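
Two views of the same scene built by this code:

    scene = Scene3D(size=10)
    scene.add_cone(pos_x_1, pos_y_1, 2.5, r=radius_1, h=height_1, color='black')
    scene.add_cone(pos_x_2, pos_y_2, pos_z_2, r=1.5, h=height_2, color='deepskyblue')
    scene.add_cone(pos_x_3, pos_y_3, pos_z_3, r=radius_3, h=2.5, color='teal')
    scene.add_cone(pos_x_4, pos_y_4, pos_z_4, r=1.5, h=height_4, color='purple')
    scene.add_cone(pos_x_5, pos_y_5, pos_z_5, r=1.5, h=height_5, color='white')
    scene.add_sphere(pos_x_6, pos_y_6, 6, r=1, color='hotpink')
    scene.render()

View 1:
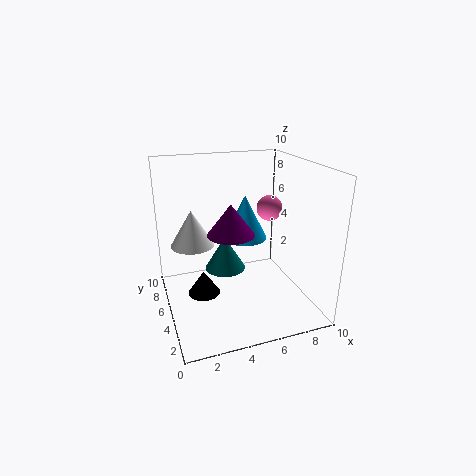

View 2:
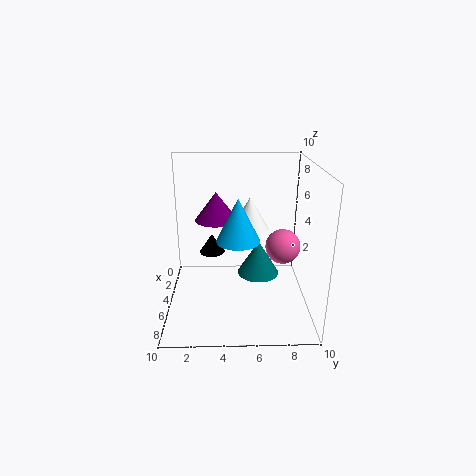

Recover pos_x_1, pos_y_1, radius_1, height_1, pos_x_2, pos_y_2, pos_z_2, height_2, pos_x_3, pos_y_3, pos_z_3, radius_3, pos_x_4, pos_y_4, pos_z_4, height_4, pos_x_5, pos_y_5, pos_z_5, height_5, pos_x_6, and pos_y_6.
pos_x_1 = 2
pos_y_1 = 3
radius_1 = 1
height_1 = 1.5
pos_x_2 = 5.5
pos_y_2 = 5
pos_z_2 = 5
height_2 = 3
pos_x_3 = 4.5
pos_y_3 = 6.5
pos_z_3 = 2
radius_3 = 1.5
pos_x_4 = 4
pos_y_4 = 3.5
pos_z_4 = 6
height_4 = 2
pos_x_5 = 2
pos_y_5 = 6
pos_z_5 = 4.5
height_5 = 2.5
pos_x_6 = 8.5
pos_y_6 = 7.5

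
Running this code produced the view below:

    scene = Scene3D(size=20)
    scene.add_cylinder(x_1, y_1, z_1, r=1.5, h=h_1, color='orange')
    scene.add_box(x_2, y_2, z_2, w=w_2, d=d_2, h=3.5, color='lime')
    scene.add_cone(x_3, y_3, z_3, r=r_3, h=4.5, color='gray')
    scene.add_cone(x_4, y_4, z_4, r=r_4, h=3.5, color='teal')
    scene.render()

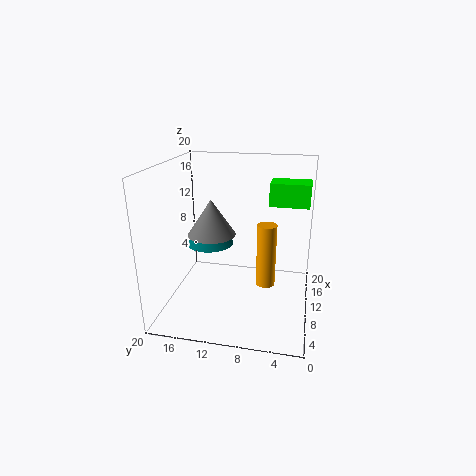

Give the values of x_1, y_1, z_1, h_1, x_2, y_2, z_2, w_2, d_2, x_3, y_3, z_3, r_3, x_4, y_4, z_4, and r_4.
x_1 = 14.5; y_1 = 6.5; z_1 = 0.5; h_1 = 10; x_2 = 15.5; y_2 = 0.5; z_2 = 13; w_2 = 4; d_2 = 6; x_3 = 6; y_3 = 12.5; z_3 = 12; r_3 = 3; x_4 = 13; y_4 = 15; z_4 = 7.5; r_4 = 3.5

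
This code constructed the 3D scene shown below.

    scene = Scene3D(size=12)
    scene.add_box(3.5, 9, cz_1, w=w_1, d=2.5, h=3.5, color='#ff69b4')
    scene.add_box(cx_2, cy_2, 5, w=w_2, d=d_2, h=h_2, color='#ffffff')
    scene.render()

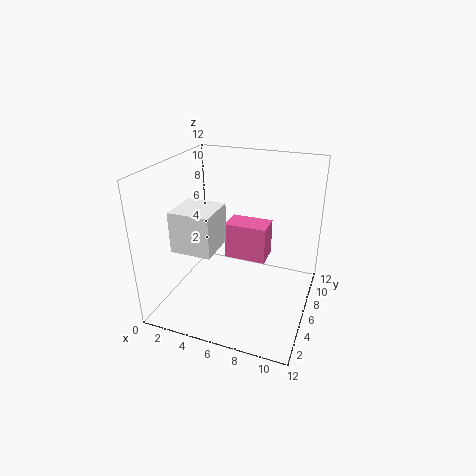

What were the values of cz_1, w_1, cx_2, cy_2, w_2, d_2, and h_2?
cz_1 = 2; w_1 = 4; cx_2 = 1; cy_2 = 3.5; w_2 = 3.5; d_2 = 3.5; h_2 = 3.5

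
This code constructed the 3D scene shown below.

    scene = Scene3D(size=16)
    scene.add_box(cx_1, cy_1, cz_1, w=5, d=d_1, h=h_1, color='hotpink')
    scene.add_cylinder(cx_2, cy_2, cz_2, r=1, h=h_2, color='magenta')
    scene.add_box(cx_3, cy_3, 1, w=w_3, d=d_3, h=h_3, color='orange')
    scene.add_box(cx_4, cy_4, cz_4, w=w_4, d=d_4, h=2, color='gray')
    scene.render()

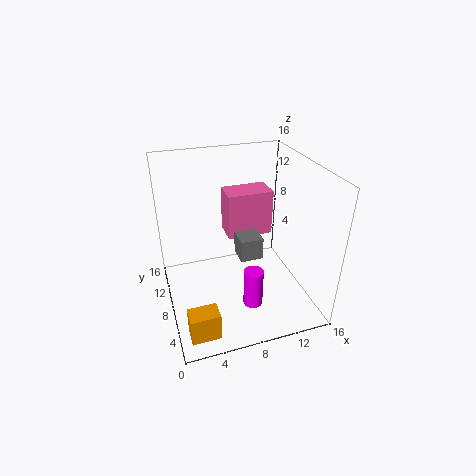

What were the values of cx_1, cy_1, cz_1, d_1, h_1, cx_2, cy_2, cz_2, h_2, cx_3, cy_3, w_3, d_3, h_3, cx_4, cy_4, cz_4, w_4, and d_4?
cx_1 = 7
cy_1 = 8
cz_1 = 8
d_1 = 3
h_1 = 5
cx_2 = 8
cy_2 = 3
cz_2 = 3
h_2 = 4
cx_3 = 1
cy_3 = 1
w_3 = 3
d_3 = 2
h_3 = 3
cx_4 = 6
cy_4 = 1
cz_4 = 10
w_4 = 2
d_4 = 2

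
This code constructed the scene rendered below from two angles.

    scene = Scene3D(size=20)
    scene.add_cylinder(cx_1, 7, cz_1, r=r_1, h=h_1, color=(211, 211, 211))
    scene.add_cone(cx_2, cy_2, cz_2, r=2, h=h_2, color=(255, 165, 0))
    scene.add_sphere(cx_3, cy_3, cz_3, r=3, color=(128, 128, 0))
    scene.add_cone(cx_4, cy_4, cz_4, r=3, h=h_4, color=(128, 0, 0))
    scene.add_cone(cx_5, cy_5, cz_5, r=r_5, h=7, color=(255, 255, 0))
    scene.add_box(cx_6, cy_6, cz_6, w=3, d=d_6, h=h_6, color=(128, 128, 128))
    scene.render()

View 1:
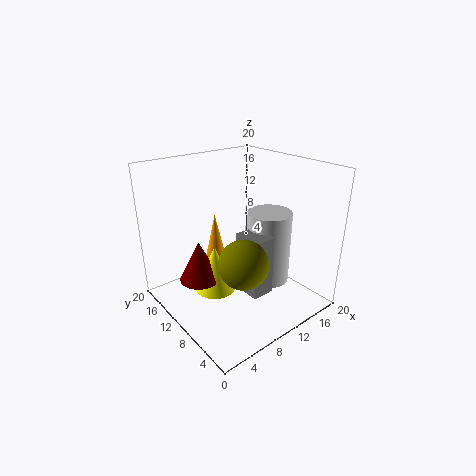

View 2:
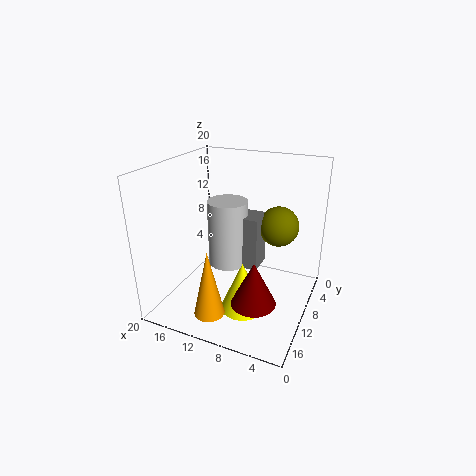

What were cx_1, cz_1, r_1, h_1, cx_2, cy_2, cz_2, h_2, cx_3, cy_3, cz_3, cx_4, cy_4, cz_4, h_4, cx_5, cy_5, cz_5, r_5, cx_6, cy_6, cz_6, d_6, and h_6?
cx_1 = 13, cz_1 = 4, r_1 = 3, h_1 = 10, cx_2 = 11, cy_2 = 17, cz_2 = 2, h_2 = 9, cx_3 = 6, cy_3 = 4, cz_3 = 10, cx_4 = 6, cy_4 = 14, cz_4 = 3, h_4 = 6, cx_5 = 8, cy_5 = 13, cz_5 = 1, r_5 = 3, cx_6 = 8, cy_6 = 4, cz_6 = 4, d_6 = 4, h_6 = 8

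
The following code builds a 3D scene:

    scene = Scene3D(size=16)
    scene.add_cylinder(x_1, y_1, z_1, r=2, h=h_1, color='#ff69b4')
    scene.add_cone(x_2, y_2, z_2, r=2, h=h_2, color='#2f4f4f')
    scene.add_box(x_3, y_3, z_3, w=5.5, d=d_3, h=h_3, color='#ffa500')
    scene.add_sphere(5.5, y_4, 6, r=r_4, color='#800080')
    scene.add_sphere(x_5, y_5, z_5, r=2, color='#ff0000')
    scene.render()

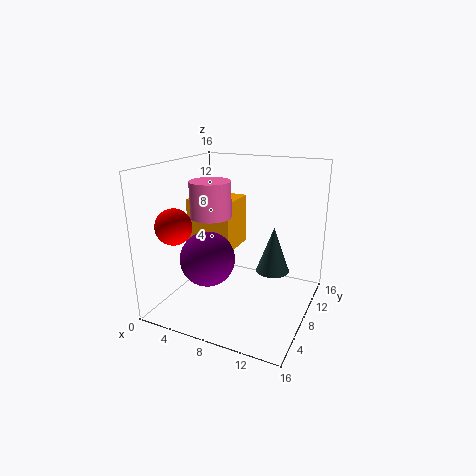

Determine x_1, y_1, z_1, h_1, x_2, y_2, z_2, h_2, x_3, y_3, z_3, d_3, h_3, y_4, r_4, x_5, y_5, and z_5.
x_1 = 7
y_1 = 4
z_1 = 11.5
h_1 = 3.5
x_2 = 11
y_2 = 11.5
z_2 = 3
h_2 = 5.5
x_3 = 1
y_3 = 8.5
z_3 = 5.5
d_3 = 5
h_3 = 6
y_4 = 5.5
r_4 = 3
x_5 = 2
y_5 = 4.5
z_5 = 9.5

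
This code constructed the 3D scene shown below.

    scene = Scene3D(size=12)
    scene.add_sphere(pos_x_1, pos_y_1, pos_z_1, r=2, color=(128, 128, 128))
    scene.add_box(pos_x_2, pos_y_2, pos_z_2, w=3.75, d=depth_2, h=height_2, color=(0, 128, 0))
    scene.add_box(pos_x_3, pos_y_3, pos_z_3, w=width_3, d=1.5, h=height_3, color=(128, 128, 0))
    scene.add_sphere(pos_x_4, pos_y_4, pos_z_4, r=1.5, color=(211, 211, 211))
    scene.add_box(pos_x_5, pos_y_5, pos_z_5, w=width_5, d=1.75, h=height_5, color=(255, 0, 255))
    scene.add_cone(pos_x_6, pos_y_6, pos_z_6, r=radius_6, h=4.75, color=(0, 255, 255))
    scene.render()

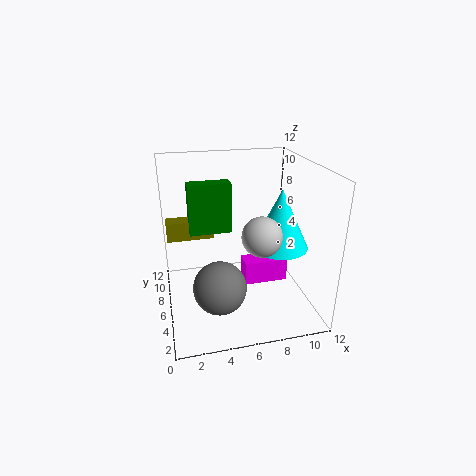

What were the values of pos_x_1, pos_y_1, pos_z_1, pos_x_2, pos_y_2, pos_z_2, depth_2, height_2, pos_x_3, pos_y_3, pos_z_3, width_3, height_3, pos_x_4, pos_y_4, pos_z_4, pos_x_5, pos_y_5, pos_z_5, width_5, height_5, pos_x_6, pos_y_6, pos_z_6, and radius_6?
pos_x_1 = 3.75
pos_y_1 = 2.5
pos_z_1 = 3.75
pos_x_2 = 2.25
pos_y_2 = 8.25
pos_z_2 = 5.5
depth_2 = 1.5
height_2 = 4.5
pos_x_3 = 0.25
pos_y_3 = 9
pos_z_3 = 4.75
width_3 = 4.25
height_3 = 1.75
pos_x_4 = 7
pos_y_4 = 2.75
pos_z_4 = 7.5
pos_x_5 = 6.5
pos_y_5 = 5.25
pos_z_5 = 1.75
width_5 = 3.75
height_5 = 2
pos_x_6 = 9
pos_y_6 = 4.25
pos_z_6 = 5.75
radius_6 = 2.25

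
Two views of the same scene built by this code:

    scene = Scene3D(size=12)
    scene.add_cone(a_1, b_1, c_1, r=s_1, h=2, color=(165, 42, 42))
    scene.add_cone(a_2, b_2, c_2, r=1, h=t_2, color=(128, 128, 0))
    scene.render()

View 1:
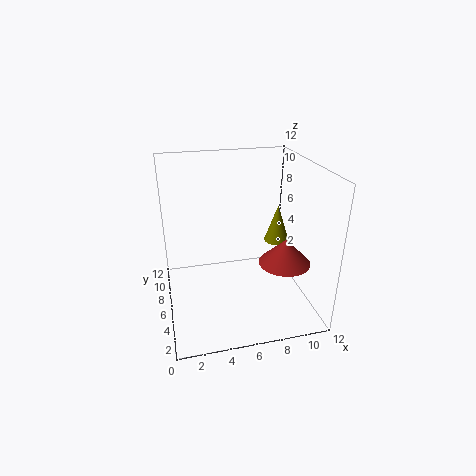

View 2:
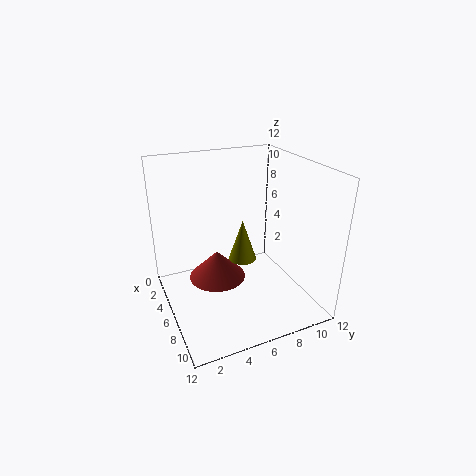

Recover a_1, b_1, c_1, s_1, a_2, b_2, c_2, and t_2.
a_1 = 9
b_1 = 3
c_1 = 5
s_1 = 2
a_2 = 9
b_2 = 5
c_2 = 6
t_2 = 3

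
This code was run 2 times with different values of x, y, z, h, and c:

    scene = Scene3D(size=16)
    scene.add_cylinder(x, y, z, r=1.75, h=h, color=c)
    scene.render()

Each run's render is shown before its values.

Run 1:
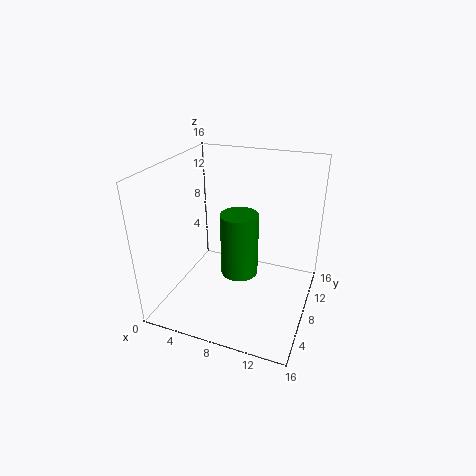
x = 10
y = 3.25
z = 7.25
h = 6
c = 'green'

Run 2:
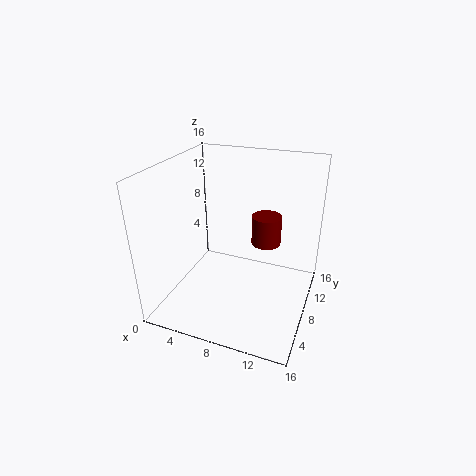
x = 10.25
y = 11.5
z = 6
h = 3.5
c = 'maroon'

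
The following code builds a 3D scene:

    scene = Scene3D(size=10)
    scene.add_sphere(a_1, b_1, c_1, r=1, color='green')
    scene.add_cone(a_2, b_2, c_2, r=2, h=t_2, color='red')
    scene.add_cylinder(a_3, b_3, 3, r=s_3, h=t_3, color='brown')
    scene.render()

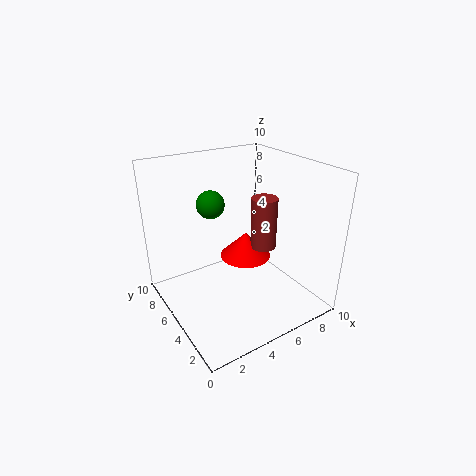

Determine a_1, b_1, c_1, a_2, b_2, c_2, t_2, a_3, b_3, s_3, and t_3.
a_1 = 4; b_1 = 7; c_1 = 7; a_2 = 7; b_2 = 7; c_2 = 2; t_2 = 2; a_3 = 8; b_3 = 6; s_3 = 1; t_3 = 4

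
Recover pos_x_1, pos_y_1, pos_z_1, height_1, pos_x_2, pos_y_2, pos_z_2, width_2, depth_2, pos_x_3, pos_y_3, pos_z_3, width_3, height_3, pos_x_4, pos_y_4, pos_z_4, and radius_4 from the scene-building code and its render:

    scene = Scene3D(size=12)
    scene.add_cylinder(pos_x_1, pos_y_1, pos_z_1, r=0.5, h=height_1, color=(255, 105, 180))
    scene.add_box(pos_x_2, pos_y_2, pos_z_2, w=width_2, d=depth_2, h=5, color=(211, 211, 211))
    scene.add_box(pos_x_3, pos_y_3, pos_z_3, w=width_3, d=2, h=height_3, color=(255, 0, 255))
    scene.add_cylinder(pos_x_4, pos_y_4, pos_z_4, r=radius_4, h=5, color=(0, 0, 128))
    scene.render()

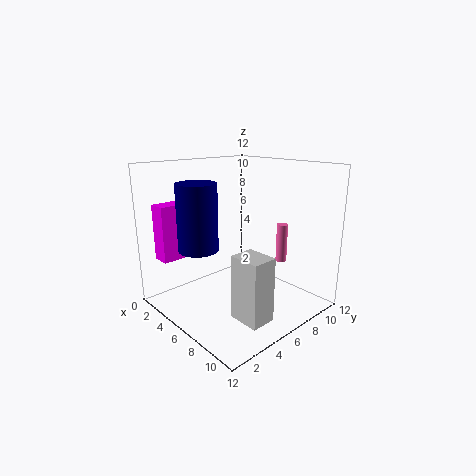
pos_x_1 = 7
pos_y_1 = 10.5
pos_z_1 = 3
height_1 = 3.5
pos_x_2 = 8.5
pos_y_2 = 3
pos_z_2 = 1
width_2 = 2.5
depth_2 = 2
pos_x_3 = 2
pos_y_3 = 0.5
pos_z_3 = 4.5
width_3 = 1.5
height_3 = 4.5
pos_x_4 = 6
pos_y_4 = 2
pos_z_4 = 6
radius_4 = 1.5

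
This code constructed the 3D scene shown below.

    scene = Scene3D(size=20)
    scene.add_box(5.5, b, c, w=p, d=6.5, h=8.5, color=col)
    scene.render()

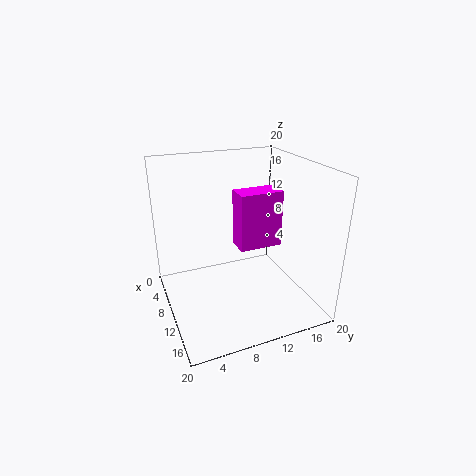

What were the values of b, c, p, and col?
b = 11, c = 7, p = 3.5, col = 'magenta'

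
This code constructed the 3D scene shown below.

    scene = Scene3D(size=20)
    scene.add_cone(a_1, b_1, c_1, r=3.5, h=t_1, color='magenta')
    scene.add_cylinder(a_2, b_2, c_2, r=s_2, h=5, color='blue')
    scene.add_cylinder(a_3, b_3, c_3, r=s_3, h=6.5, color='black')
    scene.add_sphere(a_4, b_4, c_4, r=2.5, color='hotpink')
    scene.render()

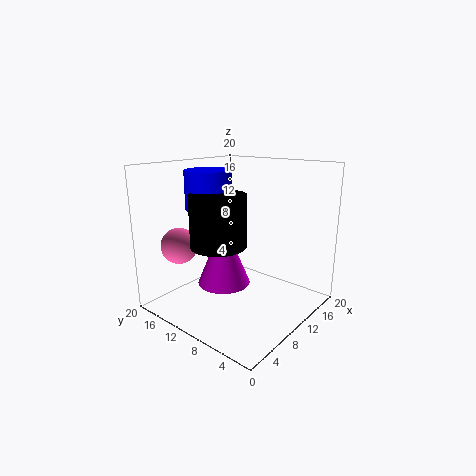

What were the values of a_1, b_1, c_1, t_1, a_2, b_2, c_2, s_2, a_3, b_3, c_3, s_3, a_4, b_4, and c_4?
a_1 = 7, b_1 = 10, c_1 = 4.5, t_1 = 8.5, a_2 = 6.5, b_2 = 12, c_2 = 14.5, s_2 = 3, a_3 = 5, b_3 = 9, c_3 = 10.5, s_3 = 3.5, a_4 = 4.5, b_4 = 16, c_4 = 9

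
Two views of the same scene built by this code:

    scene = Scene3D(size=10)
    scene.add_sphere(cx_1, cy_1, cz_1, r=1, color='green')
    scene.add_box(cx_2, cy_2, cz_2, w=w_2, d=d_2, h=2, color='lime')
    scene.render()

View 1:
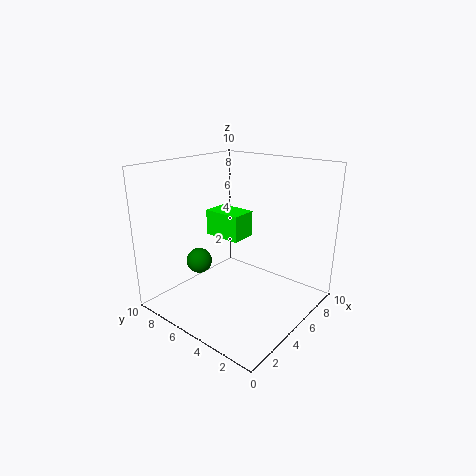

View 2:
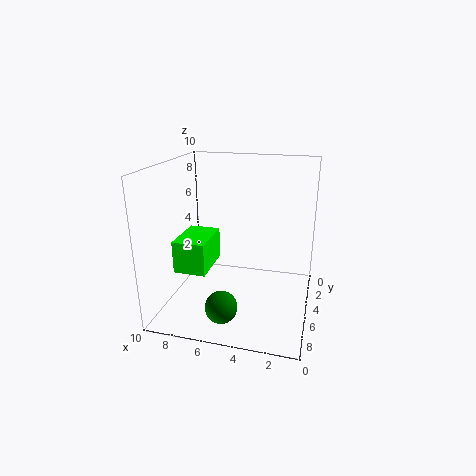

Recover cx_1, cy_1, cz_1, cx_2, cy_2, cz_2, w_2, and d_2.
cx_1 = 5; cy_1 = 9; cz_1 = 2; cx_2 = 6; cy_2 = 6; cz_2 = 4; w_2 = 2; d_2 = 3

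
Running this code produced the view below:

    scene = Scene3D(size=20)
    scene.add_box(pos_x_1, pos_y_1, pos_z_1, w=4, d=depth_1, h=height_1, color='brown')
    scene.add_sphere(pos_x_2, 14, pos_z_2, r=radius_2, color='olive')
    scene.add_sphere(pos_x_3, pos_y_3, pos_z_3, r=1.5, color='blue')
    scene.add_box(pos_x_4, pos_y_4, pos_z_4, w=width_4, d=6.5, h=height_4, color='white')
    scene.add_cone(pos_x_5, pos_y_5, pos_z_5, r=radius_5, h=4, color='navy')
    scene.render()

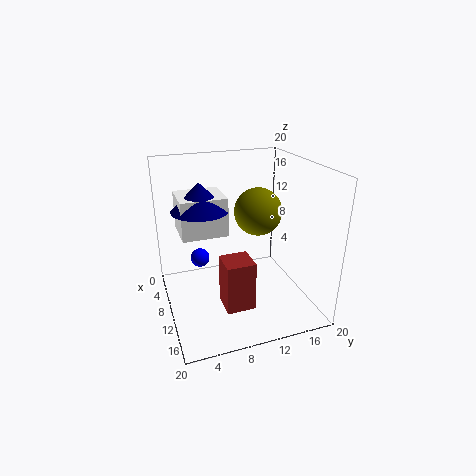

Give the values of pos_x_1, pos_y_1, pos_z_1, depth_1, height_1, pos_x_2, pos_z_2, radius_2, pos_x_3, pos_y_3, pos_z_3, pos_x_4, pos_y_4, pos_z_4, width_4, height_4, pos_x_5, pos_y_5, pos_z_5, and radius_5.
pos_x_1 = 10.5
pos_y_1 = 7
pos_z_1 = 1
depth_1 = 4
height_1 = 7
pos_x_2 = 7.5
pos_z_2 = 12.5
radius_2 = 3.5
pos_x_3 = 3
pos_y_3 = 6
pos_z_3 = 4
pos_x_4 = 3
pos_y_4 = 2.5
pos_z_4 = 10
width_4 = 6
height_4 = 5.5
pos_x_5 = 7
pos_y_5 = 5.5
pos_z_5 = 13.5
radius_5 = 4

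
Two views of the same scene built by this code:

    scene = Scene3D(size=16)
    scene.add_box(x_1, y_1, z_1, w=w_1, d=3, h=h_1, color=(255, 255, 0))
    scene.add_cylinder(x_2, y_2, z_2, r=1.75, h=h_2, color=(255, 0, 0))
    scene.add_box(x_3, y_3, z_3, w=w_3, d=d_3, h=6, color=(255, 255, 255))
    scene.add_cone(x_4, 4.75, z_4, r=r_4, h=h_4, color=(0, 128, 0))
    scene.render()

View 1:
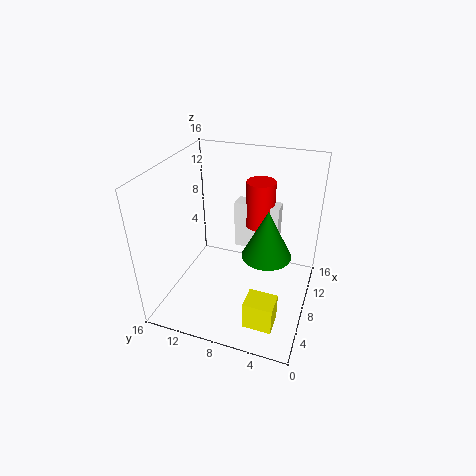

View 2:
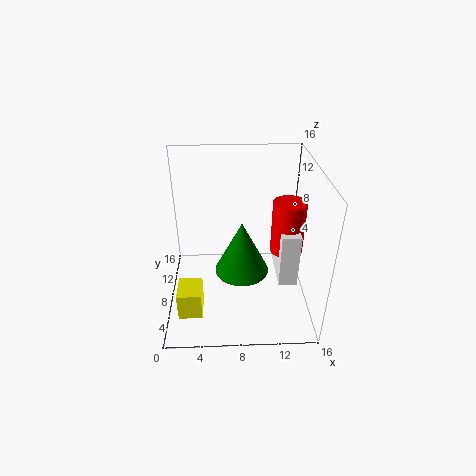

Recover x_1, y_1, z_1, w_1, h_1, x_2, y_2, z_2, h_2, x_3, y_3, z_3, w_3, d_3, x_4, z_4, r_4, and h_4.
x_1 = 1.5
y_1 = 2.25
z_1 = 1.75
w_1 = 2.5
h_1 = 3
x_2 = 13.25
y_2 = 7
z_2 = 7
h_2 = 5.75
x_3 = 12.25
y_3 = 4.5
z_3 = 4
w_3 = 2
d_3 = 5.5
x_4 = 8.25
z_4 = 6.25
r_4 = 2.75
h_4 = 5.5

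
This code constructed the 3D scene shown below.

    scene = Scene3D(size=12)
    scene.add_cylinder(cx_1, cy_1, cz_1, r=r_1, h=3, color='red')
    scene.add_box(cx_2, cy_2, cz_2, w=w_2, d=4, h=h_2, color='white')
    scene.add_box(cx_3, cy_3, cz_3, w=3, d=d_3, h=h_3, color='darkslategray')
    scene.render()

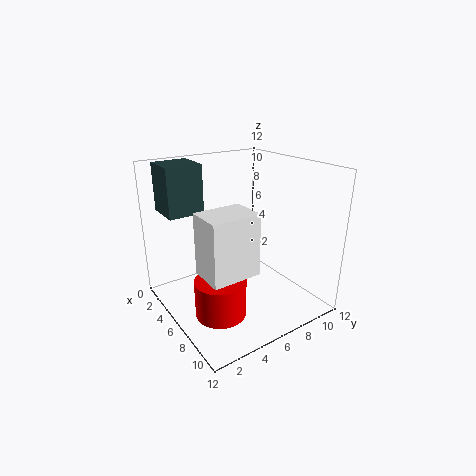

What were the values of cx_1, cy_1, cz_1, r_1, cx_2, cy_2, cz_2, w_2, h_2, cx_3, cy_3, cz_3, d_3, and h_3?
cx_1 = 8, cy_1 = 3, cz_1 = 1, r_1 = 2, cx_2 = 6, cy_2 = 2, cz_2 = 4, w_2 = 3, h_2 = 5, cx_3 = 1, cy_3 = 1, cz_3 = 8, d_3 = 3, h_3 = 4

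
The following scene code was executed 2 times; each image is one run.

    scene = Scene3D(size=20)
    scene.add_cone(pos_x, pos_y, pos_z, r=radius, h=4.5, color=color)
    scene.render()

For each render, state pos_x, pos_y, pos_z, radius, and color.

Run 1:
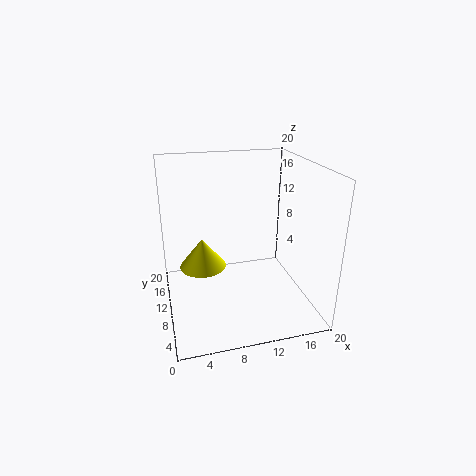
pos_x = 5.5, pos_y = 14, pos_z = 4, radius = 3.5, color = 'yellow'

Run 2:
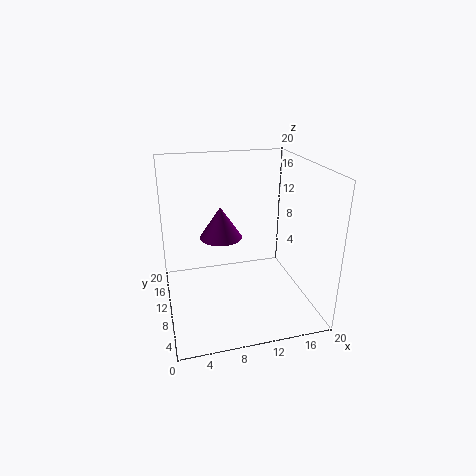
pos_x = 8, pos_y = 12, pos_z = 9.5, radius = 3, color = 'purple'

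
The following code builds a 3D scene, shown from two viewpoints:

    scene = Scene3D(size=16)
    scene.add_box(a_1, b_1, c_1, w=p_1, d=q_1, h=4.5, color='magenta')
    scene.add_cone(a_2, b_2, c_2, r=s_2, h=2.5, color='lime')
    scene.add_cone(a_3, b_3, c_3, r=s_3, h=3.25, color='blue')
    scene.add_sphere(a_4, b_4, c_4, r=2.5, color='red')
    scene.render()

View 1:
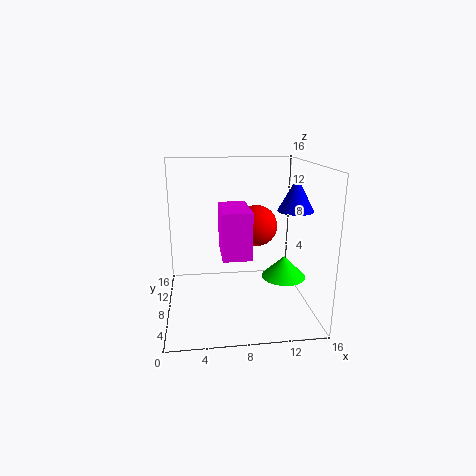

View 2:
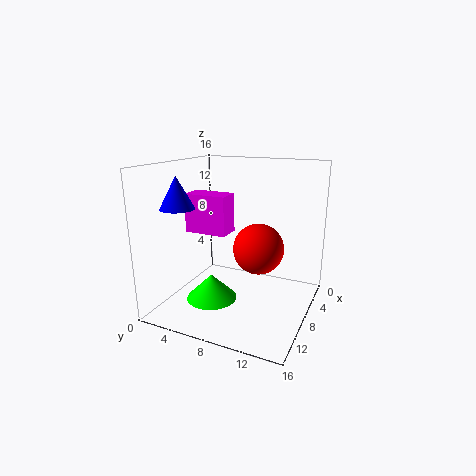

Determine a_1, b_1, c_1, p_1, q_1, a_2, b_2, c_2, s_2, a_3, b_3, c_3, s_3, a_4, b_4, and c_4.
a_1 = 5.75; b_1 = 1.5; c_1 = 8; p_1 = 2.75; q_1 = 5; a_2 = 13.25; b_2 = 7.5; c_2 = 3.25; s_2 = 2.5; a_3 = 13; b_3 = 3.75; c_3 = 12; s_3 = 1.75; a_4 = 10.75; b_4 = 11.5; c_4 = 8.25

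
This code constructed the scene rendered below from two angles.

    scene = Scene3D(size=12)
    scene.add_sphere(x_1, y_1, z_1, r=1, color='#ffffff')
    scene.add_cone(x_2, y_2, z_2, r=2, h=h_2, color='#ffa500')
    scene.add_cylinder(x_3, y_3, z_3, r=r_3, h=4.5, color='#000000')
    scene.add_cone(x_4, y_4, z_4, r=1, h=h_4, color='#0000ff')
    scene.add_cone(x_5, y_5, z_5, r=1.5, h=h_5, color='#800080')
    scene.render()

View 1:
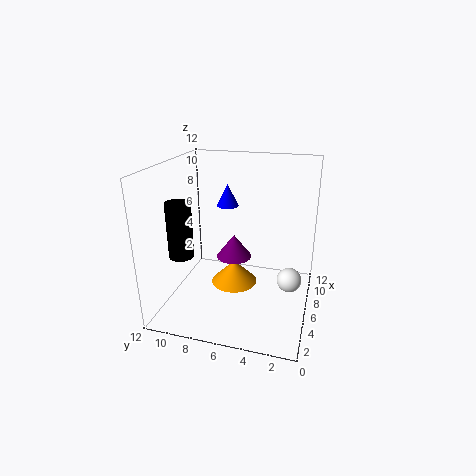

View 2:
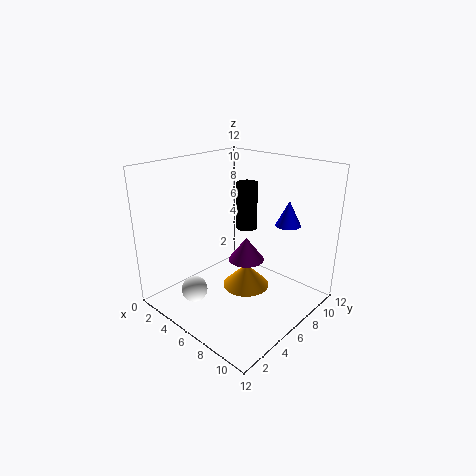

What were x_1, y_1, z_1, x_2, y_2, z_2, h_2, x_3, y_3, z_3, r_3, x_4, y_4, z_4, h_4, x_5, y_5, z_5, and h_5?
x_1 = 5.5; y_1 = 1.5; z_1 = 3; x_2 = 6.5; y_2 = 6.5; z_2 = 1.5; h_2 = 2; x_3 = 3.5; y_3 = 10; z_3 = 5; r_3 = 1; x_4 = 9.5; y_4 = 8; z_4 = 7.5; h_4 = 2; x_5 = 6.5; y_5 = 6.5; z_5 = 4; h_5 = 2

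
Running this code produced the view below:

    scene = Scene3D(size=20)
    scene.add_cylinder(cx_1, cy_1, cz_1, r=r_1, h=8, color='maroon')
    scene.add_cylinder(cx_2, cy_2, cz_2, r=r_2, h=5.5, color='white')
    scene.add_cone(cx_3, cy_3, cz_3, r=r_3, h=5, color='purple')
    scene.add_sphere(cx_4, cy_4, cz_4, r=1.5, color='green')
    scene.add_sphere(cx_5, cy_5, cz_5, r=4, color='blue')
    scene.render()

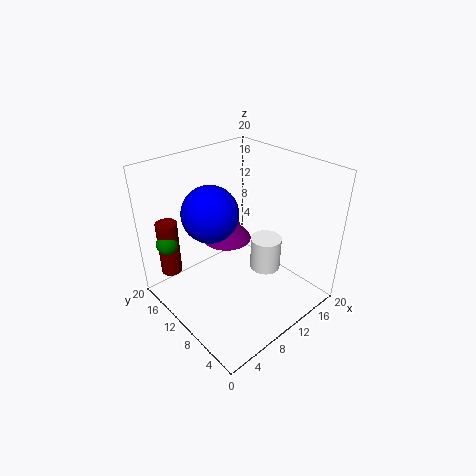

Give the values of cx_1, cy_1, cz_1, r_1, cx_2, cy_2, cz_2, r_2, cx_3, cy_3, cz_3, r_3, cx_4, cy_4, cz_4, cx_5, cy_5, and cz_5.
cx_1 = 3
cy_1 = 17
cz_1 = 4
r_1 = 1.5
cx_2 = 17.5
cy_2 = 11.5
cz_2 = 0.5
r_2 = 2.5
cx_3 = 10.5
cy_3 = 13
cz_3 = 8.5
r_3 = 3.5
cx_4 = 2.5
cy_4 = 16.5
cz_4 = 9
cx_5 = 8
cy_5 = 13.5
cz_5 = 13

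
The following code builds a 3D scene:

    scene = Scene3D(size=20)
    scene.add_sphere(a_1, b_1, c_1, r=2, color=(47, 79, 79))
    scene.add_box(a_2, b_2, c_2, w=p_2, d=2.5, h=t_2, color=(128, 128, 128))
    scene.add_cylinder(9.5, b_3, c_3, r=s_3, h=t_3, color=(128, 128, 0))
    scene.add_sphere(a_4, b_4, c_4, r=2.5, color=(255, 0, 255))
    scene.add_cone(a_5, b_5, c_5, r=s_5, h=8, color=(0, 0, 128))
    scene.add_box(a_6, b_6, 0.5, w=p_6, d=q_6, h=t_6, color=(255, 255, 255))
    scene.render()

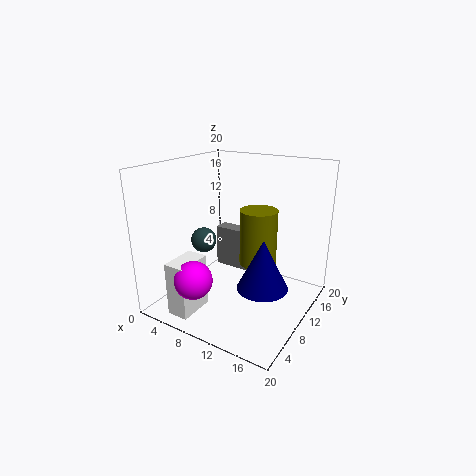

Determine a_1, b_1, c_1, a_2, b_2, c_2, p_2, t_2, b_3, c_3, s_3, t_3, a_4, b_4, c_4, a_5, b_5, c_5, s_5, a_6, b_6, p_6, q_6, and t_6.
a_1 = 2, b_1 = 12.5, c_1 = 7, a_2 = 1, b_2 = 17.5, c_2 = 0.5, p_2 = 6.5, t_2 = 7, b_3 = 17, c_3 = 3, s_3 = 3, t_3 = 9, a_4 = 7.5, b_4 = 3, c_4 = 6, a_5 = 12, b_5 = 14, c_5 = 0.5, s_5 = 4, a_6 = 4, b_6 = 1.5, p_6 = 3, q_6 = 5, t_6 = 7.5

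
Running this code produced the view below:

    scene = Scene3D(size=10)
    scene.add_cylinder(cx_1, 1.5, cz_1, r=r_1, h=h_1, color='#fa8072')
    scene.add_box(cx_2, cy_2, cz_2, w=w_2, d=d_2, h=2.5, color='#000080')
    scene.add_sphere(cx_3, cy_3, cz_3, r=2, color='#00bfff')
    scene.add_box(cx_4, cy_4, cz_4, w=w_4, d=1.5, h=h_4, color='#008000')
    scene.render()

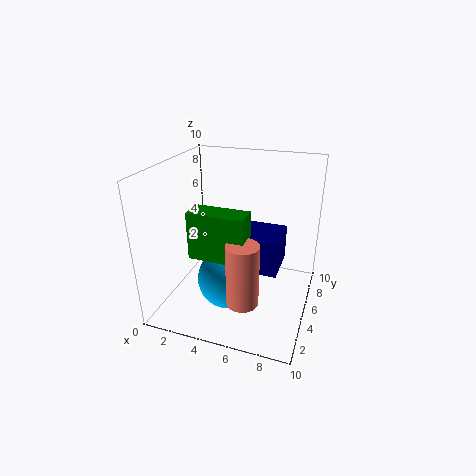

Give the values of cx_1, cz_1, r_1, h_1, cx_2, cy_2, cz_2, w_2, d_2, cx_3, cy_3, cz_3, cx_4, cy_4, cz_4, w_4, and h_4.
cx_1 = 6.5
cz_1 = 2.5
r_1 = 1
h_1 = 4
cx_2 = 5
cy_2 = 4
cz_2 = 3
w_2 = 3
d_2 = 3
cx_3 = 5
cy_3 = 3
cz_3 = 3
cx_4 = 3
cy_4 = 1.5
cz_4 = 5
w_4 = 3.5
h_4 = 3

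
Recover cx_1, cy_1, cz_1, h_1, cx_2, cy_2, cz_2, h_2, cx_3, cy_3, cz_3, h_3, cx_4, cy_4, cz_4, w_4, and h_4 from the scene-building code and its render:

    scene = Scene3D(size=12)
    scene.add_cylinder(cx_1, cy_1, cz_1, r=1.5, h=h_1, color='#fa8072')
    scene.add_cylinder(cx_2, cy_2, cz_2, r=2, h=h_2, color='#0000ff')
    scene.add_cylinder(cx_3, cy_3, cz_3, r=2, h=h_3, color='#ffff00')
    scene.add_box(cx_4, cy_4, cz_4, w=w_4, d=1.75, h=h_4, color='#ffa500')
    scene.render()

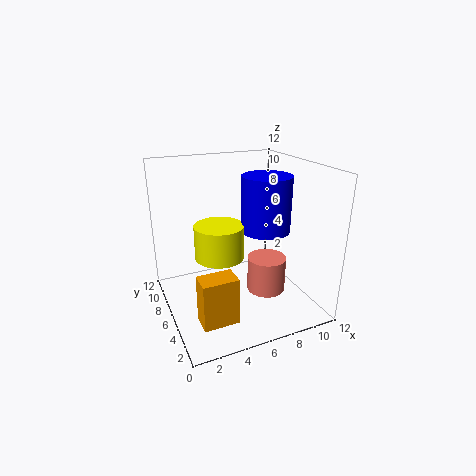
cx_1 = 7.25
cy_1 = 3.25
cz_1 = 2.5
h_1 = 2.75
cx_2 = 8
cy_2 = 5
cz_2 = 6.75
h_2 = 4.5
cx_3 = 4.25
cy_3 = 5.75
cz_3 = 4.75
h_3 = 2.75
cx_4 = 1.5
cy_4 = 1.75
cz_4 = 1
w_4 = 2.75
h_4 = 3.75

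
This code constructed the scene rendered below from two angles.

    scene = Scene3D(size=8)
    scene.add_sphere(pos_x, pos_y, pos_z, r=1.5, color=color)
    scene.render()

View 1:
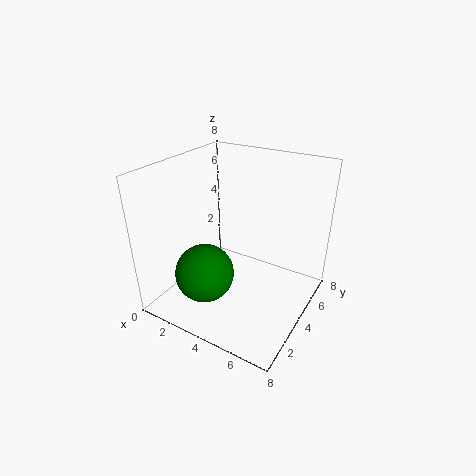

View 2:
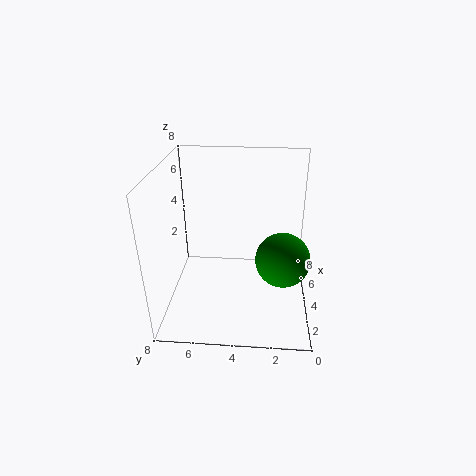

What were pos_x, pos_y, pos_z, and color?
pos_x = 3.5, pos_y = 1.5, pos_z = 3, color = 'green'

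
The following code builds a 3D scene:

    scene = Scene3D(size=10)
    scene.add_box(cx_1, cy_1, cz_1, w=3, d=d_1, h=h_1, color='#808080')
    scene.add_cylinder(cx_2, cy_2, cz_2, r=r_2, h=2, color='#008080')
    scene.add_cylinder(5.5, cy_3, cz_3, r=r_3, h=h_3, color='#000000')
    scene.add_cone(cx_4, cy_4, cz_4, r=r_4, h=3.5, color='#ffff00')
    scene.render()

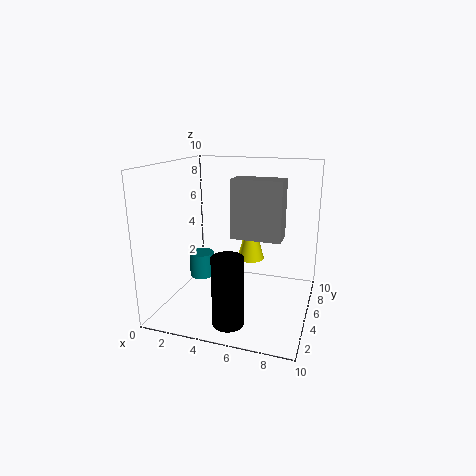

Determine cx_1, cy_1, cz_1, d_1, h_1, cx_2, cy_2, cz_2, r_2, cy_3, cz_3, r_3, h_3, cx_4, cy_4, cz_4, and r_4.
cx_1 = 5.5, cy_1 = 2, cz_1 = 6, d_1 = 1.5, h_1 = 3.5, cx_2 = 1, cy_2 = 7.5, cz_2 = 0.5, r_2 = 1, cy_3 = 1.5, cz_3 = 0.5, r_3 = 1, h_3 = 4.5, cx_4 = 5.5, cy_4 = 6.5, cz_4 = 3, r_4 = 1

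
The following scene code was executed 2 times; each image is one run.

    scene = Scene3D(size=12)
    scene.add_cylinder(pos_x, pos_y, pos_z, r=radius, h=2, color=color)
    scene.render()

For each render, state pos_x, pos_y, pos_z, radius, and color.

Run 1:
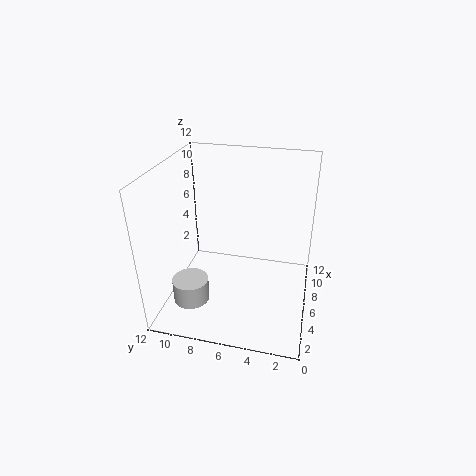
pos_x = 3.5
pos_y = 9.5
pos_z = 1
radius = 1.5
color = 'lightgray'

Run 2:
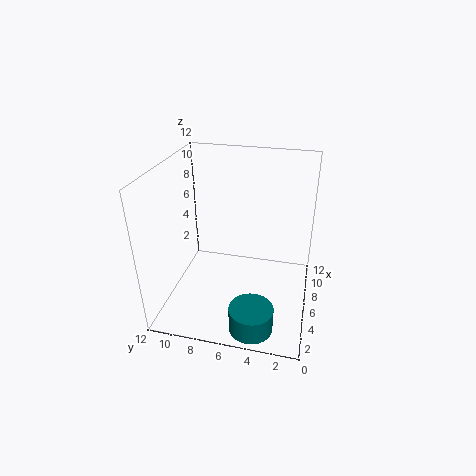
pos_x = 2
pos_y = 4
pos_z = 0.25
radius = 1.75
color = 'teal'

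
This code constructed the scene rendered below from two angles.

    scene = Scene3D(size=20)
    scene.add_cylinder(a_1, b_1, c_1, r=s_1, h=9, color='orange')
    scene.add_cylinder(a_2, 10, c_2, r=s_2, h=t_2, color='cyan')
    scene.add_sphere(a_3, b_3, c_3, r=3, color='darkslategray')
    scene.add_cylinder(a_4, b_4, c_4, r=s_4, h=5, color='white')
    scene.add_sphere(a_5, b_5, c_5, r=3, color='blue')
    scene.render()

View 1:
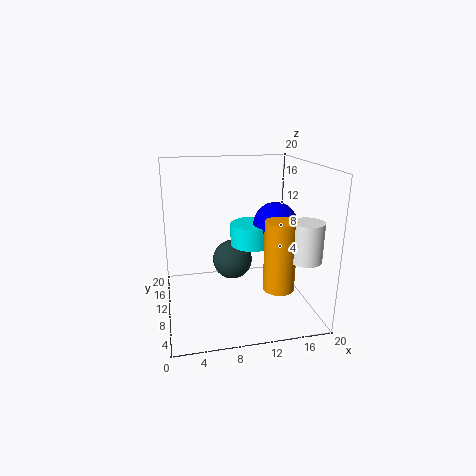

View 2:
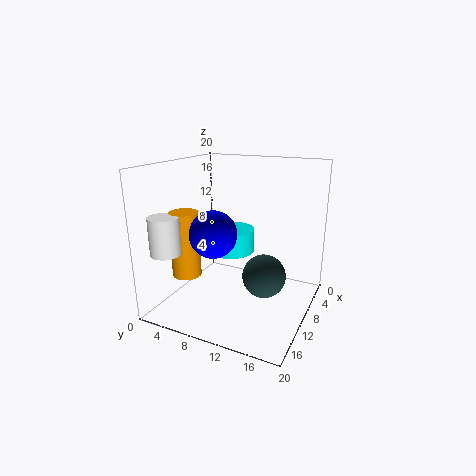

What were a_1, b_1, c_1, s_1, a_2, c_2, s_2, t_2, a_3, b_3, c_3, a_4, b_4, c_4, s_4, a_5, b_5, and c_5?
a_1 = 14; b_1 = 4; c_1 = 5; s_1 = 2; a_2 = 12; c_2 = 9; s_2 = 3; t_2 = 3; a_3 = 10; b_3 = 14; c_3 = 5; a_4 = 17; b_4 = 3; c_4 = 9; s_4 = 2; a_5 = 15; b_5 = 9; c_5 = 12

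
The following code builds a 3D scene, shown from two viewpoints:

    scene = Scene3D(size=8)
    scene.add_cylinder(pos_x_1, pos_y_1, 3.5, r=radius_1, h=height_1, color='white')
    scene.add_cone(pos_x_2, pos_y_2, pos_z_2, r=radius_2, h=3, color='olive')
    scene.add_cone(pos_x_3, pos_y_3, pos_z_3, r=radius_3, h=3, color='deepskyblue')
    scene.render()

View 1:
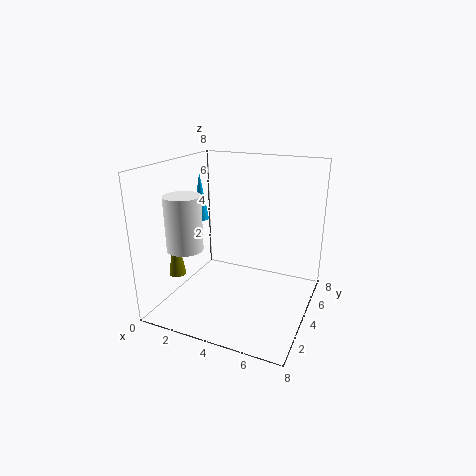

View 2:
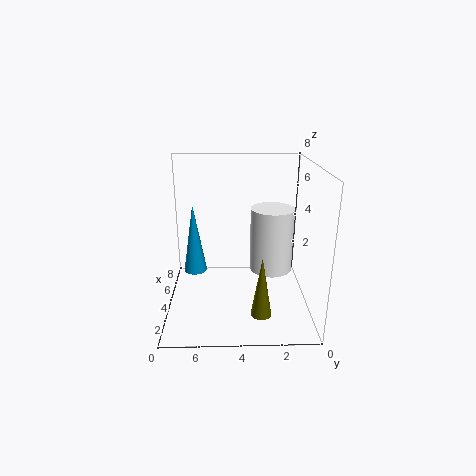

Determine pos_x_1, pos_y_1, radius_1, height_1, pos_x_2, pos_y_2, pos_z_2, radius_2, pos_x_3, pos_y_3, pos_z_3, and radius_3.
pos_x_1 = 1.5; pos_y_1 = 2.5; radius_1 = 1; height_1 = 3; pos_x_2 = 0.5; pos_y_2 = 3; pos_z_2 = 1.5; radius_2 = 0.5; pos_x_3 = 0.5; pos_y_3 = 6; pos_z_3 = 4; radius_3 = 0.5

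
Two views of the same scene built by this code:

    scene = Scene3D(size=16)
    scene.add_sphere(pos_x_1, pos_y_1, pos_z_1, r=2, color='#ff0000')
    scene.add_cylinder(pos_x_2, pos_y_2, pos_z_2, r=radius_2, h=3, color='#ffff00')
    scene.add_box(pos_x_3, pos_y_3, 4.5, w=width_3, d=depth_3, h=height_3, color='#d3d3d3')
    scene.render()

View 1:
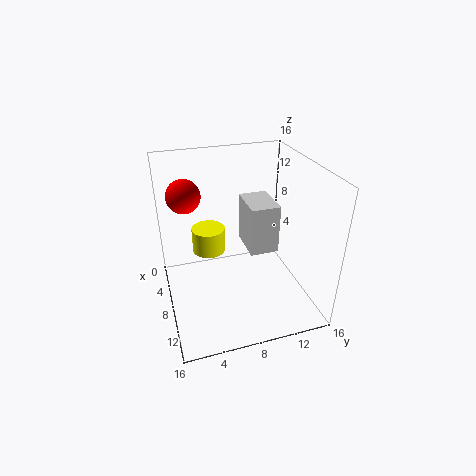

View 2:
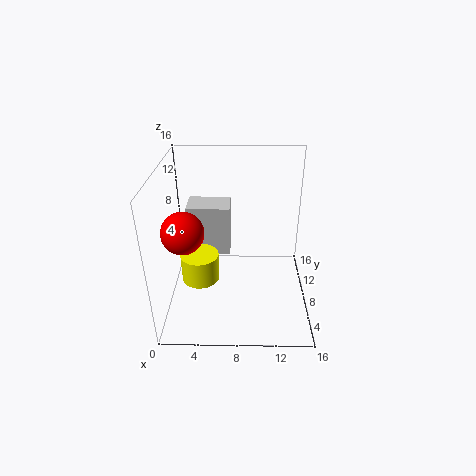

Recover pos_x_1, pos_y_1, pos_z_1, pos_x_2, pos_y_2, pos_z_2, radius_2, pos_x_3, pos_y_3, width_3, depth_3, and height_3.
pos_x_1 = 3
pos_y_1 = 3
pos_z_1 = 11.5
pos_x_2 = 4
pos_y_2 = 5.5
pos_z_2 = 4.5
radius_2 = 2
pos_x_3 = 2
pos_y_3 = 10
width_3 = 5
depth_3 = 3.5
height_3 = 6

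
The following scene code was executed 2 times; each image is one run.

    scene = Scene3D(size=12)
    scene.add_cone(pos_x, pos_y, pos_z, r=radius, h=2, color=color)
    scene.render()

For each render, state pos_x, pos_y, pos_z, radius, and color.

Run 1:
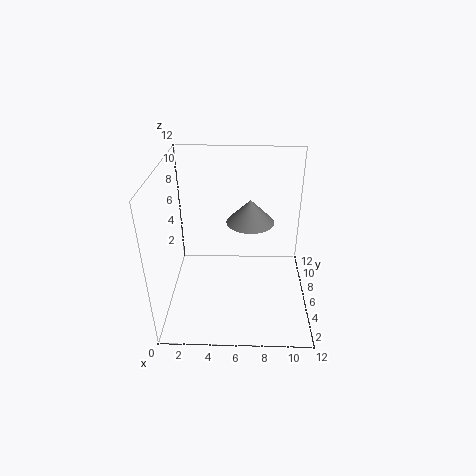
pos_x = 7
pos_y = 7
pos_z = 7
radius = 2
color = 'gray'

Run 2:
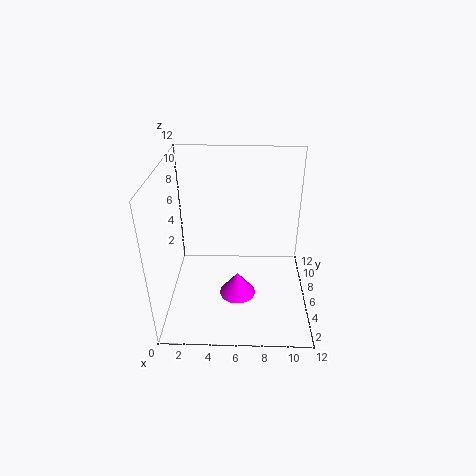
pos_x = 6
pos_y = 4.5
pos_z = 1.5
radius = 1.5
color = 'magenta'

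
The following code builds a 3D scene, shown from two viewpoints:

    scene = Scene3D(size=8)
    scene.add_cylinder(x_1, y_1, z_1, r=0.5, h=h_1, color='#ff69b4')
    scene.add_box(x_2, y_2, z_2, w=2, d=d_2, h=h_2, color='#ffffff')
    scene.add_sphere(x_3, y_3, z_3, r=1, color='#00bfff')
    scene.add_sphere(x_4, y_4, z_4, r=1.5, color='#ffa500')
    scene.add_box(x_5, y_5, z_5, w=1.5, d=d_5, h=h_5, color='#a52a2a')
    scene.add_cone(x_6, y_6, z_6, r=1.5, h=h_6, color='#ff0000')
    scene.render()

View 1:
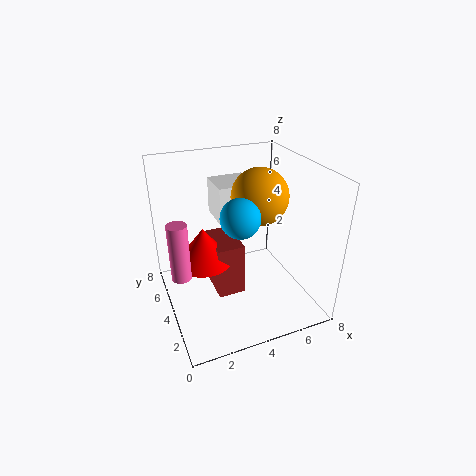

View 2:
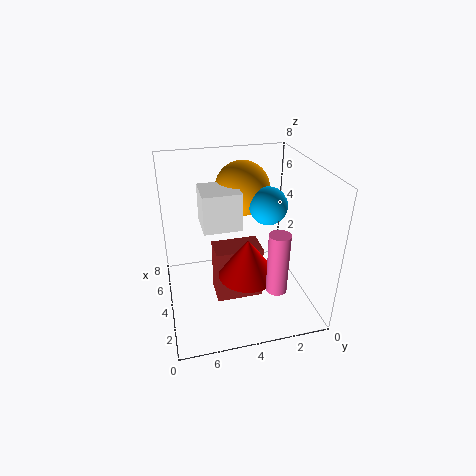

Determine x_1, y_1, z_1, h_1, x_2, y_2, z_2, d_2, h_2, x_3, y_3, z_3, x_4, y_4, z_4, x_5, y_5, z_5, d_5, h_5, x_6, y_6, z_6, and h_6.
x_1 = 0.5; y_1 = 3; z_1 = 3; h_1 = 3; x_2 = 3; y_2 = 4; z_2 = 5; d_2 = 2; h_2 = 2; x_3 = 3.5; y_3 = 2.5; z_3 = 6; x_4 = 5; y_4 = 3.5; z_4 = 6.5; x_5 = 2.5; y_5 = 3; z_5 = 1; d_5 = 2.5; h_5 = 3; x_6 = 2; y_6 = 4; z_6 = 3; h_6 = 2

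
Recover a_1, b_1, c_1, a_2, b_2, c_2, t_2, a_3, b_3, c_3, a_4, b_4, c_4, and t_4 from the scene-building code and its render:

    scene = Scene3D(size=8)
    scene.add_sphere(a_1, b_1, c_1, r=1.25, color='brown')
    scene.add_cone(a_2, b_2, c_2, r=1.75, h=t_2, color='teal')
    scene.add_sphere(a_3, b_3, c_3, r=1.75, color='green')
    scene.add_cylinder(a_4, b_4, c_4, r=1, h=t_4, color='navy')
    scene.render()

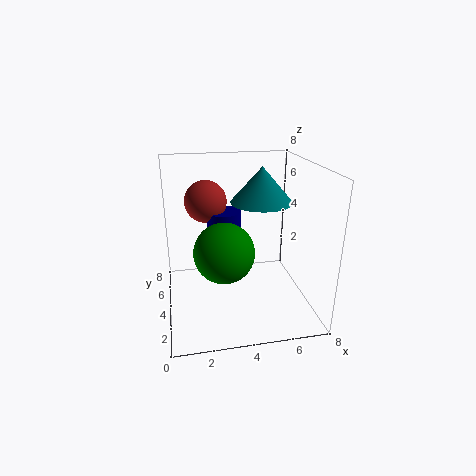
a_1 = 2.5, b_1 = 6.25, c_1 = 5.5, a_2 = 5.5, b_2 = 4.75, c_2 = 5.75, t_2 = 2, a_3 = 3.25, b_3 = 4.25, c_3 = 3, a_4 = 3.5, b_4 = 5.75, c_4 = 3.5, t_4 = 1.5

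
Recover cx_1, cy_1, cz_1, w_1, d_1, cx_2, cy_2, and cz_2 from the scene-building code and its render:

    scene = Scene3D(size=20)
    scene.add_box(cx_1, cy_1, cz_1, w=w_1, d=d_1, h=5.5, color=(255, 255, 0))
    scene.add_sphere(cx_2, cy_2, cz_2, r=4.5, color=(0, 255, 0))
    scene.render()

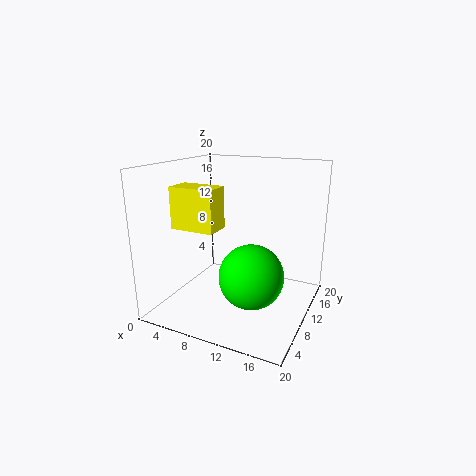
cx_1 = 3
cy_1 = 4.5
cz_1 = 12
w_1 = 6
d_1 = 3.5
cx_2 = 12.5
cy_2 = 9
cz_2 = 5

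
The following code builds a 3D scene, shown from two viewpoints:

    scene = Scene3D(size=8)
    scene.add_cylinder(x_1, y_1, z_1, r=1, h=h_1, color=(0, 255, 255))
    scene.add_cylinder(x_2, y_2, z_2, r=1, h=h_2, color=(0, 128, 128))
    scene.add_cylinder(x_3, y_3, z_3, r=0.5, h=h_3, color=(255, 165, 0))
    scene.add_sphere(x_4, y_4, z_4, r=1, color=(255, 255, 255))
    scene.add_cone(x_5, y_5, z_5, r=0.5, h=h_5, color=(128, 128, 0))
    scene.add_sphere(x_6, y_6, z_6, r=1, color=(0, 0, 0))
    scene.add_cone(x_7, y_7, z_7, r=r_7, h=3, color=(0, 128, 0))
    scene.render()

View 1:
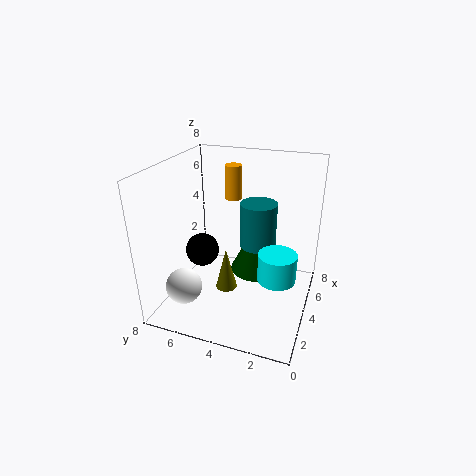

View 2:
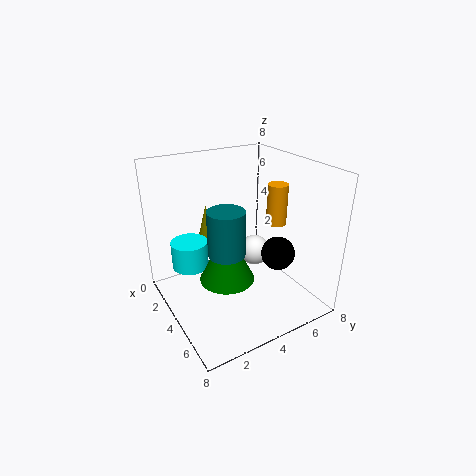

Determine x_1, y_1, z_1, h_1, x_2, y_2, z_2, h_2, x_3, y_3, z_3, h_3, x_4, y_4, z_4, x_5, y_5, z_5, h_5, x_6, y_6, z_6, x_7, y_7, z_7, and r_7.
x_1 = 3, y_1 = 1.5, z_1 = 2.5, h_1 = 1.5, x_2 = 4.5, y_2 = 3, z_2 = 3.5, h_2 = 2.5, x_3 = 6, y_3 = 5, z_3 = 5.5, h_3 = 2, x_4 = 2, y_4 = 6.5, z_4 = 1.5, x_5 = 1, y_5 = 3.5, z_5 = 3, h_5 = 2, x_6 = 4.5, y_6 = 6.5, z_6 = 2.5, x_7 = 4.5, y_7 = 3, z_7 = 2, r_7 = 1.5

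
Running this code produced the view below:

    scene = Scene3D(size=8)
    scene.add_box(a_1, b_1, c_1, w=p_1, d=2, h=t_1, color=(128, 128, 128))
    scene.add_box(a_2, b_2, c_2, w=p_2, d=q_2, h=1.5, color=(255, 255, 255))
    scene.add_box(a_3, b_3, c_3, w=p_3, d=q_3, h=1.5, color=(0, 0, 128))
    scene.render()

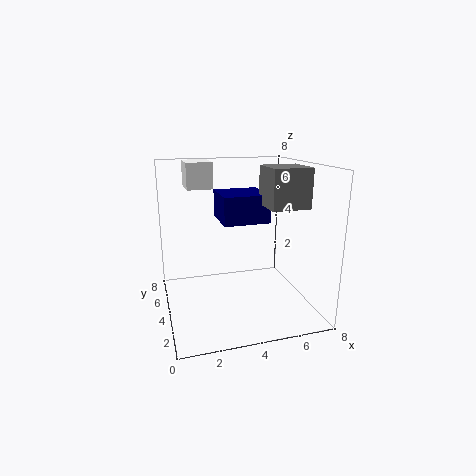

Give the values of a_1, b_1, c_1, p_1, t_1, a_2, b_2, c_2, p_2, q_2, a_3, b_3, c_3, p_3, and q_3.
a_1 = 5; b_1 = 1.5; c_1 = 6; p_1 = 2; t_1 = 2; a_2 = 1.5; b_2 = 5.5; c_2 = 6.5; p_2 = 1.5; q_2 = 2; a_3 = 3; b_3 = 3; c_3 = 5; p_3 = 2.5; q_3 = 2.5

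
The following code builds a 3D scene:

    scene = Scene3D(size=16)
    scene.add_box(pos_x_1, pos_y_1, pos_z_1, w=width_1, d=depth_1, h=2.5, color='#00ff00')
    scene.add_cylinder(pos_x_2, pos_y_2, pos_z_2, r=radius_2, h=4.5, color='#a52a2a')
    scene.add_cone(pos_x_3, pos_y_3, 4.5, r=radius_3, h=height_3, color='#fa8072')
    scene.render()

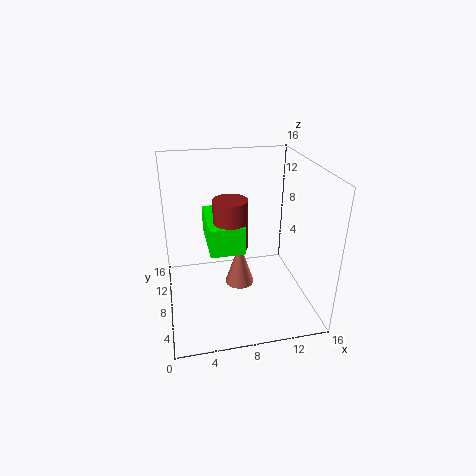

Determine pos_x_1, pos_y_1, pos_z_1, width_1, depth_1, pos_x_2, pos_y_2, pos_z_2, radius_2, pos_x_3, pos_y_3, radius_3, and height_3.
pos_x_1 = 4, pos_y_1 = 0.5, pos_z_1 = 10.5, width_1 = 3, depth_1 = 5.5, pos_x_2 = 6, pos_y_2 = 2, pos_z_2 = 10.5, radius_2 = 1.5, pos_x_3 = 7.5, pos_y_3 = 5, radius_3 = 1.5, height_3 = 4.5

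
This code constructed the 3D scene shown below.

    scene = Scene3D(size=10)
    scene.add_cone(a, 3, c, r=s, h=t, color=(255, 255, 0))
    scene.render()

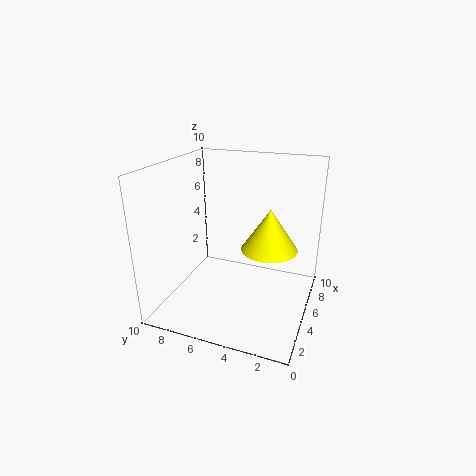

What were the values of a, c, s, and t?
a = 6
c = 4
s = 2
t = 3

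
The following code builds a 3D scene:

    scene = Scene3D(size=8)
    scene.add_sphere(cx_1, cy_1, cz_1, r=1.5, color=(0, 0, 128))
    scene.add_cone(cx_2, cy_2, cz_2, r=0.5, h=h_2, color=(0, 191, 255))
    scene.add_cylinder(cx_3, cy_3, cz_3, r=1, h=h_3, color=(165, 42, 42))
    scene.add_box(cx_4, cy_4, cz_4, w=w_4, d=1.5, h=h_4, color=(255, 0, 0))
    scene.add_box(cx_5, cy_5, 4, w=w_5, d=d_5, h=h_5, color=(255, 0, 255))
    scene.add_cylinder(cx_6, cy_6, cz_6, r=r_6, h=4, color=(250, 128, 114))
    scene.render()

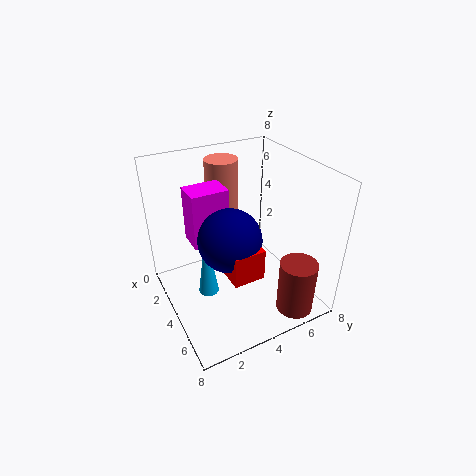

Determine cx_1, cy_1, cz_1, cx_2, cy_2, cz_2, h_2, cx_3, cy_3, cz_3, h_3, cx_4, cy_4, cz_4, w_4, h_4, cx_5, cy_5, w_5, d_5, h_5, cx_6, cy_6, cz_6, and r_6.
cx_1 = 6; cy_1 = 2.5; cz_1 = 5.5; cx_2 = 5.5; cy_2 = 1.5; cz_2 = 2.5; h_2 = 3.5; cx_3 = 7; cy_3 = 6; cz_3 = 0.5; h_3 = 3; cx_4 = 6; cy_4 = 2; cz_4 = 4; w_4 = 1.5; h_4 = 1.5; cx_5 = 2.5; cy_5 = 1.5; w_5 = 1.5; d_5 = 2; h_5 = 3; cx_6 = 1; cy_6 = 4.5; cz_6 = 3.5; r_6 = 1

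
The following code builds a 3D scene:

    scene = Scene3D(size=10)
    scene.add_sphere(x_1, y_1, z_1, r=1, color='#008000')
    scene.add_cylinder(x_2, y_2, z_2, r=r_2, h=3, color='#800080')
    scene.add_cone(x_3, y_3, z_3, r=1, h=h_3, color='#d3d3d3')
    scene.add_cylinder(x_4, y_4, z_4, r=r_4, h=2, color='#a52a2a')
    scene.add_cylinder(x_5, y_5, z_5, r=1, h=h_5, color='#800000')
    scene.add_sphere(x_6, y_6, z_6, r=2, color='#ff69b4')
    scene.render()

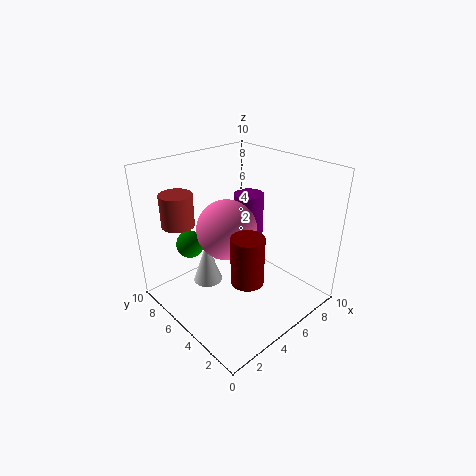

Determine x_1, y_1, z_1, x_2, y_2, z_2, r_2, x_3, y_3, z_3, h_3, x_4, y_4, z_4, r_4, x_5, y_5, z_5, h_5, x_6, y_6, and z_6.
x_1 = 3, y_1 = 8, z_1 = 4, x_2 = 6, y_2 = 5, z_2 = 5, r_2 = 1, x_3 = 3, y_3 = 6, z_3 = 2, h_3 = 3, x_4 = 1, y_4 = 6, z_4 = 7, r_4 = 1, x_5 = 3, y_5 = 2, z_5 = 4, h_5 = 3, x_6 = 4, y_6 = 5, z_6 = 6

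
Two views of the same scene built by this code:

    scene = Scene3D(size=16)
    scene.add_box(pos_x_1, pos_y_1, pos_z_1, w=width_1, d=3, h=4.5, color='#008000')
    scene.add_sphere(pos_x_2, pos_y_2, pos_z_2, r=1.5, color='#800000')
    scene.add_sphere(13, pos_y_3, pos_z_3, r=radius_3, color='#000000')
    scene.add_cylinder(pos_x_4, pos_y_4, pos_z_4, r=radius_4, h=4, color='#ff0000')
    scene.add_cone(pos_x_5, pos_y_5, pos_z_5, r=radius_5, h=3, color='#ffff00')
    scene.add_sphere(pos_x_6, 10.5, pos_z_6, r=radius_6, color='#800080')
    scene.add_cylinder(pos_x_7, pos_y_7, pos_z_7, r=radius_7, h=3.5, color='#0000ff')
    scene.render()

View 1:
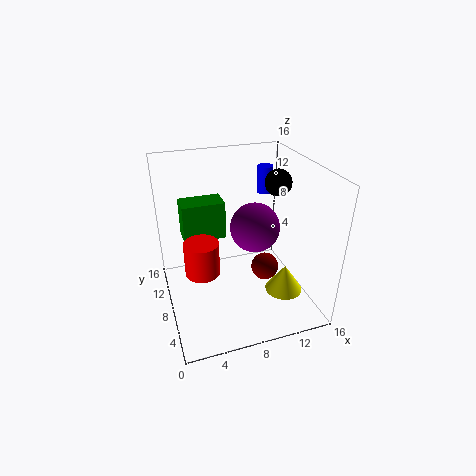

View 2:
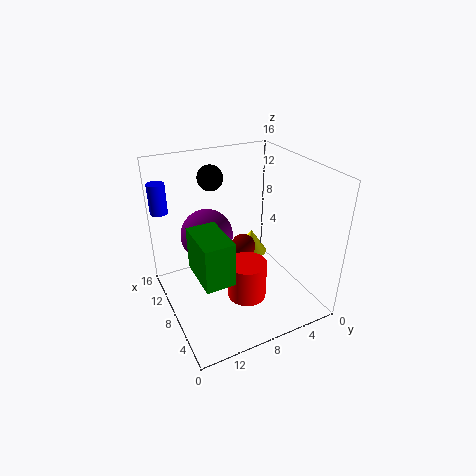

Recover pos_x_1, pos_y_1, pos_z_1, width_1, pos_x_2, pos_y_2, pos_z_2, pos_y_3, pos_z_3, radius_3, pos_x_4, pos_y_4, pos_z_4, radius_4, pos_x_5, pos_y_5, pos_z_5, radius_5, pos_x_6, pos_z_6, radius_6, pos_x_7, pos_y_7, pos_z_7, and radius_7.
pos_x_1 = 2.5; pos_y_1 = 11; pos_z_1 = 6.5; width_1 = 5; pos_x_2 = 10.5; pos_y_2 = 6; pos_z_2 = 5; pos_y_3 = 9; pos_z_3 = 13.5; radius_3 = 1.5; pos_x_4 = 4; pos_y_4 = 9; pos_z_4 = 3.5; radius_4 = 2; pos_x_5 = 12; pos_y_5 = 4; pos_z_5 = 3; radius_5 = 2; pos_x_6 = 11; pos_z_6 = 7.5; radius_6 = 3; pos_x_7 = 14; pos_y_7 = 15; pos_z_7 = 10; radius_7 = 1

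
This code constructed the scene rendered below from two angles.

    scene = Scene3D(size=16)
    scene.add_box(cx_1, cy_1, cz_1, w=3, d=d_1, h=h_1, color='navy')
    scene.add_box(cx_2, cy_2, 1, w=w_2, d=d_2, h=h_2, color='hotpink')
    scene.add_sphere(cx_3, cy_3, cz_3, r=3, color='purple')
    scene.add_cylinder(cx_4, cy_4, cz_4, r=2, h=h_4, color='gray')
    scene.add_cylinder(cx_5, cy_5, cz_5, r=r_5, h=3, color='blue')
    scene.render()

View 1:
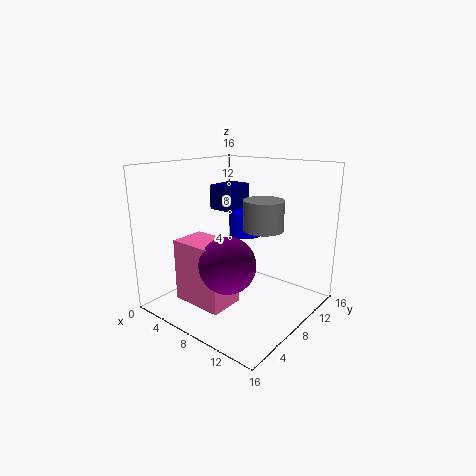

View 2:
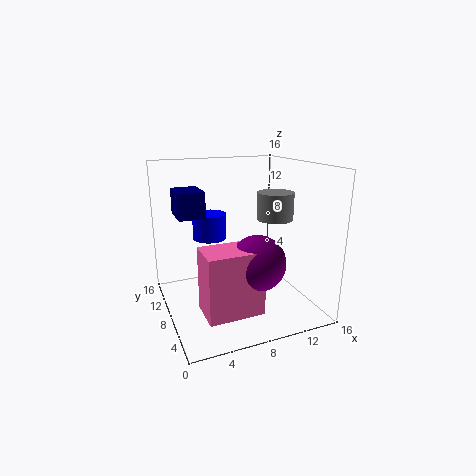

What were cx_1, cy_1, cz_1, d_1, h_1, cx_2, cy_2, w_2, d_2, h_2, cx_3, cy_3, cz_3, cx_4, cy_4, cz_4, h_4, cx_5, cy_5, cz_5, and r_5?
cx_1 = 2, cy_1 = 10, cz_1 = 10, d_1 = 4, h_1 = 3, cx_2 = 3, cy_2 = 3, w_2 = 6, d_2 = 4, h_2 = 7, cx_3 = 9, cy_3 = 5, cz_3 = 6, cx_4 = 12, cy_4 = 7, cz_4 = 10, h_4 = 3, cx_5 = 6, cy_5 = 12, cz_5 = 7, r_5 = 2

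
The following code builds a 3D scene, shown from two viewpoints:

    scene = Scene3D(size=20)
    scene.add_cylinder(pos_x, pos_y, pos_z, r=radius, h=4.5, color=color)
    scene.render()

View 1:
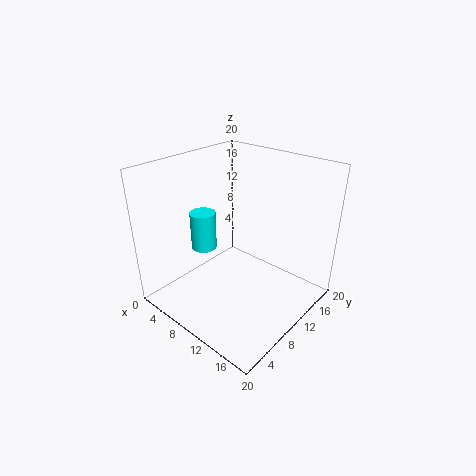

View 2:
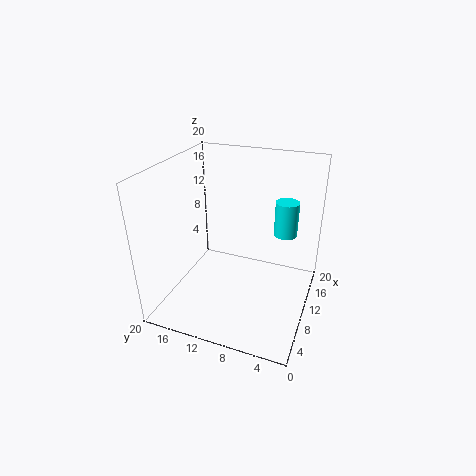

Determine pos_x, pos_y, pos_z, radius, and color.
pos_x = 10.25, pos_y = 3.5, pos_z = 11.75, radius = 1.5, color = 'cyan'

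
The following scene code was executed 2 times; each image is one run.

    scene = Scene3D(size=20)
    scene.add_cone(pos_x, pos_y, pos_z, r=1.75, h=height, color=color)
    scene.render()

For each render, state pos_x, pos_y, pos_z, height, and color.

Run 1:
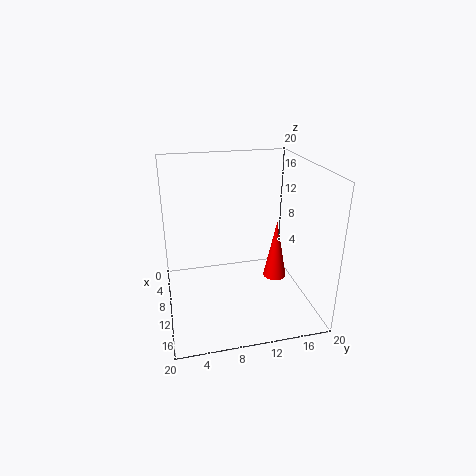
pos_x = 8.5; pos_y = 16.25; pos_z = 2.25; height = 9; color = 'red'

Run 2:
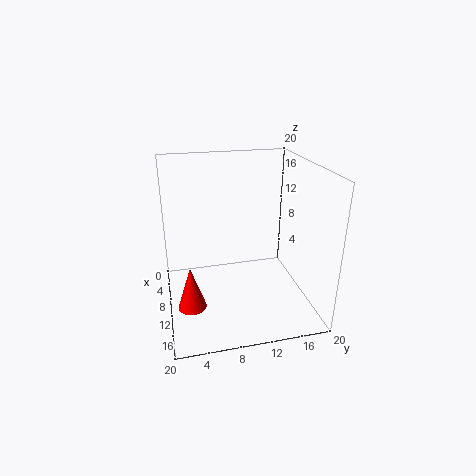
pos_x = 15.75; pos_y = 2.75; pos_z = 4; height = 5.5; color = 'red'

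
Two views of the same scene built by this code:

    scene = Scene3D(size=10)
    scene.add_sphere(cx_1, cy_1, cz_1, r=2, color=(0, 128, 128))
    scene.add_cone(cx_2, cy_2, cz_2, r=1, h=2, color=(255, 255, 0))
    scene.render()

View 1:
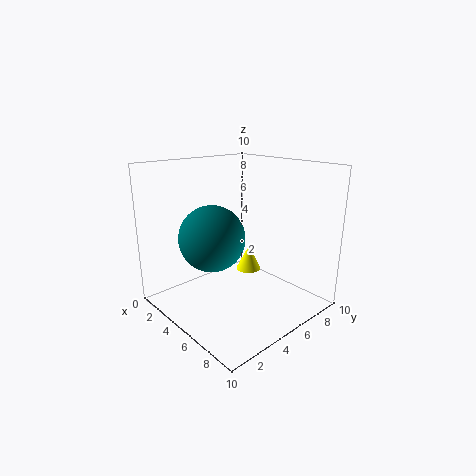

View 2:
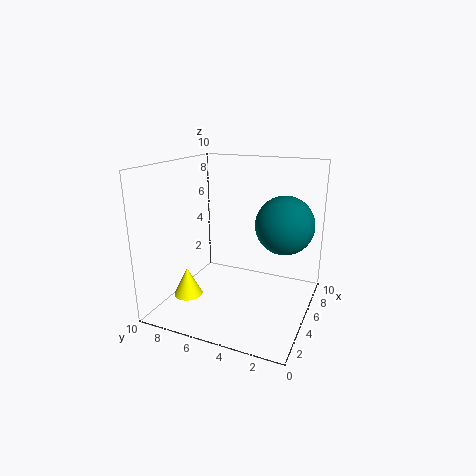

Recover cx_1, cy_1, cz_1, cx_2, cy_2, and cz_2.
cx_1 = 6; cy_1 = 2; cz_1 = 6; cx_2 = 3; cy_2 = 8; cz_2 = 1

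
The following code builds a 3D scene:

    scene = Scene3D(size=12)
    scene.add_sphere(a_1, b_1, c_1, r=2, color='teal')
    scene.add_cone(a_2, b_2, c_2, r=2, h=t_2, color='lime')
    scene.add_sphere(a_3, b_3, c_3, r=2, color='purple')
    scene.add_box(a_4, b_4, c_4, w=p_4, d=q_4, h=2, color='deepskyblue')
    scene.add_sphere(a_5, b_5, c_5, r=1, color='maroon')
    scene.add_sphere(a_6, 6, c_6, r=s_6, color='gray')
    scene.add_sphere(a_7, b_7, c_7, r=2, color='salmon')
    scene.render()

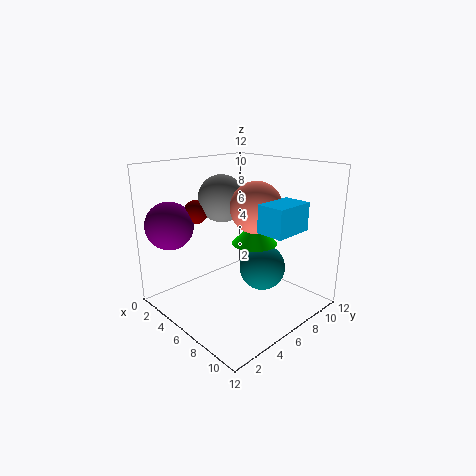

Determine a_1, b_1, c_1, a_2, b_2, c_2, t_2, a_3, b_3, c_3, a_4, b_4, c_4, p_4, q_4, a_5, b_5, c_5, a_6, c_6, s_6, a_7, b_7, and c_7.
a_1 = 7; b_1 = 8; c_1 = 3; a_2 = 6; b_2 = 8; c_2 = 5; t_2 = 2; a_3 = 2; b_3 = 2; c_3 = 7; a_4 = 10; b_4 = 4; c_4 = 8; p_4 = 2; q_4 = 3; a_5 = 3; b_5 = 4; c_5 = 8; a_6 = 4; c_6 = 9; s_6 = 2; a_7 = 8; b_7 = 6; c_7 = 9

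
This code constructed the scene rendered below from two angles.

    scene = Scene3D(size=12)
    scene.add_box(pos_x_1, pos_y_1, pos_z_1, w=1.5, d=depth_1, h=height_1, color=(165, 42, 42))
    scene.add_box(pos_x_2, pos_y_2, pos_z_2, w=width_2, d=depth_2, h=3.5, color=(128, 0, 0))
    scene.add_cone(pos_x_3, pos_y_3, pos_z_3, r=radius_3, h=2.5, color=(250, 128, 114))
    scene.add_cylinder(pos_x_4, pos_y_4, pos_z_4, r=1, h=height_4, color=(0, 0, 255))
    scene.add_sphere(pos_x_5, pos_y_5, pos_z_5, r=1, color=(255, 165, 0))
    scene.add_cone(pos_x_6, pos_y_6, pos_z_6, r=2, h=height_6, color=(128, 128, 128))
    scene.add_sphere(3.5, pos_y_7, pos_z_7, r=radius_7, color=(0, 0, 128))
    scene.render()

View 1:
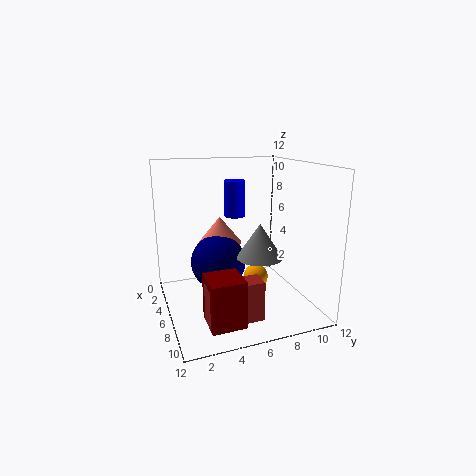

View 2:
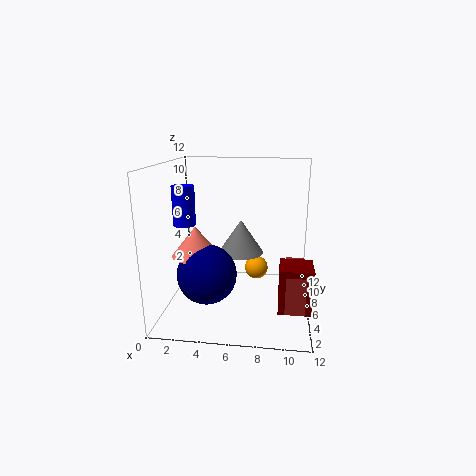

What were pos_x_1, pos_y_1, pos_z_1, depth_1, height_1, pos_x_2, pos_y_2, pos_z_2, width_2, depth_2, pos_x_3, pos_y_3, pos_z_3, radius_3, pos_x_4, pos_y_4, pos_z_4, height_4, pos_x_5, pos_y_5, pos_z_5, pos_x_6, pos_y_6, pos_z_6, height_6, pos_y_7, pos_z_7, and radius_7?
pos_x_1 = 10
pos_y_1 = 2
pos_z_1 = 1.5
depth_1 = 4
height_1 = 3
pos_x_2 = 9.5
pos_y_2 = 2
pos_z_2 = 1.5
width_2 = 2.5
depth_2 = 2.5
pos_x_3 = 2.5
pos_y_3 = 5.5
pos_z_3 = 4.5
radius_3 = 2
pos_x_4 = 1
pos_y_4 = 7.5
pos_z_4 = 6.5
height_4 = 3.5
pos_x_5 = 7.5
pos_y_5 = 7
pos_z_5 = 3
pos_x_6 = 6
pos_y_6 = 8
pos_z_6 = 4
height_6 = 3
pos_y_7 = 5
pos_z_7 = 3
radius_7 = 2.5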